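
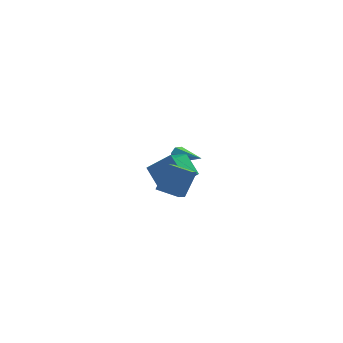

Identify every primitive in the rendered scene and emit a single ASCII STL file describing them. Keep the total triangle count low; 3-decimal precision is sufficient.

solid 
facet normal -0.710 0.268 -0.651
outer loop
vertex -2.671 0.158 -1.751
vertex -1.48 1.156 -2.639
vertex -2.328 -1.013 -2.607
endloop
endfacet
facet normal -0.665 -0.558 0.496
outer loop
vertex -1.1 -1.476 -1.481
vertex -2.671 0.158 -1.751
vertex -2.328 -1.013 -2.607
endloop
endfacet
facet normal -0.710 0.268 -0.651
outer loop
vertex -2.328 -1.013 -2.607
vertex -1.48 1.156 -2.639
vertex -1.137 -0.014 -3.495
endloop
endfacet
facet normal 0.231 -0.785 -0.574
outer loop
vertex -1.137 -0.014 -3.495
vertex -1.1 -1.476 -1.481
vertex -2.328 -1.013 -2.607
endloop
endfacet
facet normal -0.230 0.786 0.574
outer loop
vertex -2.671 0.158 -1.751
vertex -0.252 0.693 -1.513
vertex -1.48 1.156 -2.639
endloop
endfacet
facet normal -0.665 -0.558 0.496
outer loop
vertex -1.443 -0.306 -0.625
vertex -2.671 0.158 -1.751
vertex -1.1 -1.476 -1.481
endloop
endfacet
facet normal -0.230 0.785 0.575
outer loop
vertex -1.443 -0.306 -0.625
vertex -0.252 0.693 -1.513
vertex -2.671 0.158 -1.751
endloop
endfacet
facet normal 0.665 0.558 -0.496
outer loop
vertex -1.48 1.156 -2.639
vertex -0.252 0.693 -1.513
vertex -1.137 -0.014 -3.495
endloop
endfacet
facet normal 0.230 -0.786 -0.574
outer loop
vertex 0.091 -0.478 -2.369
vertex -1.1 -1.476 -1.481
vertex -1.137 -0.014 -3.495
endloop
endfacet
facet normal 0.666 0.558 -0.496
outer loop
vertex -1.137 -0.014 -3.495
vertex -0.252 0.693 -1.513
vertex 0.091 -0.478 -2.369
endloop
endfacet
facet normal 0.710 -0.268 0.651
outer loop
vertex 0.091 -0.478 -2.369
vertex -1.443 -0.306 -0.625
vertex -1.1 -1.476 -1.481
endloop
endfacet
facet normal 0.710 -0.268 0.651
outer loop
vertex -0.252 0.693 -1.513
vertex -1.443 -0.306 -0.625
vertex 0.091 -0.478 -2.369
endloop
endfacet
facet normal -0.500 -0.393 -0.772
outer loop
vertex -2.16 -4.347 -0.963
vertex -3.188 -3.584 -0.686
vertex -1.391 -2.852 -2.222
endloop
endfacet
facet normal 0.785 -0.582 -0.212
outer loop
vertex -0.532 -2.176 -0.894
vertex -2.16 -4.347 -0.963
vertex -1.391 -2.852 -2.222
endloop
endfacet
facet normal -0.500 -0.393 -0.772
outer loop
vertex -1.391 -2.852 -2.222
vertex -3.188 -3.584 -0.686
vertex -2.419 -2.09 -1.945
endloop
endfacet
facet normal 0.366 0.712 -0.599
outer loop
vertex -2.419 -2.09 -1.945
vertex -0.532 -2.176 -0.894
vertex -1.391 -2.852 -2.222
endloop
endfacet
facet normal -0.367 -0.712 0.599
outer loop
vertex -2.16 -4.347 -0.963
vertex -2.329 -2.908 0.642
vertex -3.188 -3.584 -0.686
endloop
endfacet
facet normal 0.785 -0.582 -0.211
outer loop
vertex -1.301 -3.67 0.365
vertex -2.16 -4.347 -0.963
vertex -0.532 -2.176 -0.894
endloop
endfacet
facet normal -0.366 -0.712 0.600
outer loop
vertex -1.301 -3.67 0.365
vertex -2.329 -2.908 0.642
vertex -2.16 -4.347 -0.963
endloop
endfacet
facet normal -0.785 0.582 0.211
outer loop
vertex -3.188 -3.584 -0.686
vertex -2.329 -2.908 0.642
vertex -2.419 -2.09 -1.945
endloop
endfacet
facet normal 0.366 0.711 -0.600
outer loop
vertex -1.56 -1.413 -0.617
vertex -0.532 -2.176 -0.894
vertex -2.419 -2.09 -1.945
endloop
endfacet
facet normal -0.785 0.582 0.211
outer loop
vertex -2.419 -2.09 -1.945
vertex -2.329 -2.908 0.642
vertex -1.56 -1.413 -0.617
endloop
endfacet
facet normal 0.500 0.393 0.772
outer loop
vertex -1.56 -1.413 -0.617
vertex -1.301 -3.67 0.365
vertex -0.532 -2.176 -0.894
endloop
endfacet
facet normal 0.499 0.393 0.772
outer loop
vertex -2.329 -2.908 0.642
vertex -1.301 -3.67 0.365
vertex -1.56 -1.413 -0.617
endloop
endfacet
facet normal -0.396 0.851 -0.344
outer loop
vertex 0.729 4.494 -4.701
vertex 0.376 4.5 -4.279
vertex 0.879 4.722 -4.309
endloop
endfacet
facet normal 0.931 0.015 -0.365
outer loop
vertex 0.729 4.494 -4.701
vertex 0.879 4.722 -4.309
vertex 1.204 2.72 -3.561
endloop
endfacet
facet normal -0.396 0.852 -0.342
outer loop
vertex 0.879 4.722 -4.309
vertex 0.376 4.5 -4.279
vertex 0.65 4.782 -3.894
endloop
endfacet
facet normal 0.853 0.298 0.428
outer loop
vertex 0.879 4.722 -4.309
vertex 0.65 4.782 -3.894
vertex 1.204 2.72 -3.561
endloop
endfacet
facet normal -0.395 0.852 -0.343
outer loop
vertex 0.65 4.782 -3.894
vertex 0.376 4.5 -4.279
vertex 0.215 4.63 -3.77
endloop
endfacet
facet normal 0.200 0.208 0.957
outer loop
vertex 0.65 4.782 -3.894
vertex 0.215 4.63 -3.77
vertex 1.204 2.72 -3.561
endloop
endfacet
facet normal -0.396 0.852 -0.343
outer loop
vertex 0.215 4.63 -3.77
vertex 0.376 4.5 -4.279
vertex -0.099 4.38 -4.028
endloop
endfacet
facet normal -0.532 -0.185 0.826
outer loop
vertex 0.215 4.63 -3.77
vertex -0.099 4.38 -4.028
vertex 1.204 2.72 -3.561
endloop
endfacet
facet normal -0.396 0.852 -0.343
outer loop
vertex -0.099 4.38 -4.028
vertex 0.376 4.5 -4.279
vertex -0.055 4.22 -4.476
endloop
endfacet
facet normal -0.797 -0.589 0.132
outer loop
vertex -0.099 4.38 -4.028
vertex -0.055 4.22 -4.476
vertex 1.204 2.72 -3.561
endloop
endfacet
facet normal -0.396 0.851 -0.344
outer loop
vertex -0.055 4.22 -4.476
vertex 0.376 4.5 -4.279
vertex 0.314 4.271 -4.775
endloop
endfacet
facet normal -0.392 -0.696 -0.602
outer loop
vertex -0.055 4.22 -4.476
vertex 0.314 4.271 -4.775
vertex 1.204 2.72 -3.561
endloop
endfacet
facet normal -0.396 0.851 -0.344
outer loop
vertex 0.314 4.271 -4.775
vertex 0.376 4.5 -4.279
vertex 0.729 4.494 -4.701
endloop
endfacet
facet normal 0.376 -0.427 -0.822
outer loop
vertex 0.314 4.271 -4.775
vertex 0.729 4.494 -4.701
vertex 1.204 2.72 -3.561
endloop
endfacet

endsolid


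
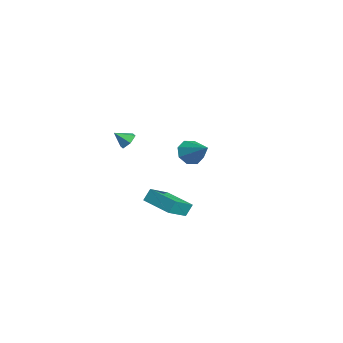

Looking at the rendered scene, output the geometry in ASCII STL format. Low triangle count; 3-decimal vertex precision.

solid 
facet normal 0.162 0.742 -0.650
outer loop
vertex -1.855 -2.707 3.835
vertex -2.106 -3.084 3.342
vertex -2.51 -2.685 3.697
endloop
endfacet
facet normal -0.194 0.223 0.955
outer loop
vertex -1.855 -2.707 3.835
vertex -2.51 -2.685 3.697
vertex -2.274 -3.856 4.018
endloop
endfacet
facet normal 0.162 0.742 -0.650
outer loop
vertex -2.51 -2.685 3.697
vertex -2.106 -3.084 3.342
vertex -2.761 -3.062 3.204
endloop
endfacet
facet normal -0.876 -0.045 0.480
outer loop
vertex -2.51 -2.685 3.697
vertex -2.761 -3.062 3.204
vertex -2.274 -3.856 4.018
endloop
endfacet
facet normal 0.162 0.741 -0.651
outer loop
vertex -2.761 -3.062 3.204
vertex -2.106 -3.084 3.342
vertex -2.358 -3.462 2.849
endloop
endfacet
facet normal -0.762 -0.628 -0.157
outer loop
vertex -2.761 -3.062 3.204
vertex -2.358 -3.462 2.849
vertex -2.274 -3.856 4.018
endloop
endfacet
facet normal 0.160 0.742 -0.651
outer loop
vertex -2.358 -3.462 2.849
vertex -2.106 -3.084 3.342
vertex -1.702 -3.483 2.986
endloop
endfacet
facet normal 0.037 -0.946 -0.322
outer loop
vertex -2.358 -3.462 2.849
vertex -1.702 -3.483 2.986
vertex -2.274 -3.856 4.018
endloop
endfacet
facet normal 0.161 0.743 -0.650
outer loop
vertex -1.702 -3.483 2.986
vertex -2.106 -3.084 3.342
vertex -1.451 -3.106 3.479
endloop
endfacet
facet normal 0.719 -0.678 0.153
outer loop
vertex -1.702 -3.483 2.986
vertex -1.451 -3.106 3.479
vertex -2.274 -3.856 4.018
endloop
endfacet
facet normal 0.161 0.743 -0.650
outer loop
vertex -1.451 -3.106 3.479
vertex -2.106 -3.084 3.342
vertex -1.855 -2.707 3.835
endloop
endfacet
facet normal 0.604 -0.094 0.791
outer loop
vertex -1.451 -3.106 3.479
vertex -1.855 -2.707 3.835
vertex -2.274 -3.856 4.018
endloop
endfacet
facet normal -0.866 -0.485 0.123
outer loop
vertex 3.209 -3.218 2.143
vertex 2.413 -2.012 1.285
vertex 3.346 -3.648 1.411
endloop
endfacet
facet normal 0.473 -0.718 0.510
outer loop
vertex 5.027 -2.708 1.175
vertex 3.209 -3.218 2.143
vertex 3.346 -3.648 1.411
endloop
endfacet
facet normal -0.866 -0.485 0.121
outer loop
vertex 3.346 -3.648 1.411
vertex 2.413 -2.012 1.285
vertex 2.551 -2.442 0.553
endloop
endfacet
facet normal 0.160 -0.500 -0.851
outer loop
vertex 2.551 -2.442 0.553
vertex 5.027 -2.708 1.175
vertex 3.346 -3.648 1.411
endloop
endfacet
facet normal -0.160 0.500 0.851
outer loop
vertex 3.209 -3.218 2.143
vertex 4.094 -1.072 1.049
vertex 2.413 -2.012 1.285
endloop
endfacet
facet normal 0.473 -0.718 0.511
outer loop
vertex 4.889 -2.278 1.907
vertex 3.209 -3.218 2.143
vertex 5.027 -2.708 1.175
endloop
endfacet
facet normal -0.160 0.500 0.851
outer loop
vertex 4.889 -2.278 1.907
vertex 4.094 -1.072 1.049
vertex 3.209 -3.218 2.143
endloop
endfacet
facet normal -0.473 0.718 -0.511
outer loop
vertex 2.413 -2.012 1.285
vertex 4.094 -1.072 1.049
vertex 2.551 -2.442 0.553
endloop
endfacet
facet normal 0.160 -0.500 -0.851
outer loop
vertex 4.231 -1.502 0.317
vertex 5.027 -2.708 1.175
vertex 2.551 -2.442 0.553
endloop
endfacet
facet normal -0.473 0.718 -0.510
outer loop
vertex 2.551 -2.442 0.553
vertex 4.094 -1.072 1.049
vertex 4.231 -1.502 0.317
endloop
endfacet
facet normal 0.866 0.485 -0.122
outer loop
vertex 4.231 -1.502 0.317
vertex 4.889 -2.278 1.907
vertex 5.027 -2.708 1.175
endloop
endfacet
facet normal 0.866 0.484 -0.122
outer loop
vertex 4.094 -1.072 1.049
vertex 4.889 -2.278 1.907
vertex 4.231 -1.502 0.317
endloop
endfacet
facet normal -0.776 -0.335 -0.535
outer loop
vertex -3.384 1.433 0.209
vertex -3.814 1.153 1.008
vertex -3.805 1.952 0.495
endloop
endfacet
facet normal 0.560 0.699 -0.444
outer loop
vertex -3.384 1.433 0.209
vertex -3.805 1.952 0.495
vertex -2.386 1.767 1.992
endloop
endfacet
facet normal -0.776 -0.334 -0.534
outer loop
vertex -3.805 1.952 0.495
vertex -3.814 1.153 1.008
vertex -4.231 2.003 1.082
endloop
endfacet
facet normal 0.125 0.992 0.004
outer loop
vertex -3.805 1.952 0.495
vertex -4.231 2.003 1.082
vertex -2.386 1.767 1.992
endloop
endfacet
facet normal -0.776 -0.334 -0.535
outer loop
vertex -4.231 2.003 1.082
vertex -3.814 1.153 1.008
vertex -4.413 1.556 1.625
endloop
endfacet
facet normal -0.188 0.788 0.586
outer loop
vertex -4.231 2.003 1.082
vertex -4.413 1.556 1.625
vertex -2.386 1.767 1.992
endloop
endfacet
facet normal -0.776 -0.335 -0.535
outer loop
vertex -4.413 1.556 1.625
vertex -3.814 1.153 1.008
vertex -4.244 0.873 1.807
endloop
endfacet
facet normal -0.195 0.207 0.959
outer loop
vertex -4.413 1.556 1.625
vertex -4.244 0.873 1.807
vertex -2.386 1.767 1.992
endloop
endfacet
facet normal -0.777 -0.333 -0.535
outer loop
vertex -4.244 0.873 1.807
vertex -3.814 1.153 1.008
vertex -3.824 0.353 1.521
endloop
endfacet
facet normal 0.108 -0.411 0.905
outer loop
vertex -4.244 0.873 1.807
vertex -3.824 0.353 1.521
vertex -2.386 1.767 1.992
endloop
endfacet
facet normal -0.776 -0.334 -0.535
outer loop
vertex -3.824 0.353 1.521
vertex -3.814 1.153 1.008
vertex -3.397 0.302 0.934
endloop
endfacet
facet normal 0.543 -0.705 0.456
outer loop
vertex -3.824 0.353 1.521
vertex -3.397 0.302 0.934
vertex -2.386 1.767 1.992
endloop
endfacet
facet normal -0.776 -0.334 -0.535
outer loop
vertex -3.397 0.302 0.934
vertex -3.814 1.153 1.008
vertex -3.215 0.749 0.391
endloop
endfacet
facet normal 0.857 -0.501 -0.125
outer loop
vertex -3.397 0.302 0.934
vertex -3.215 0.749 0.391
vertex -2.386 1.767 1.992
endloop
endfacet
facet normal -0.776 -0.334 -0.535
outer loop
vertex -3.215 0.749 0.391
vertex -3.814 1.153 1.008
vertex -3.384 1.433 0.209
endloop
endfacet
facet normal 0.863 0.081 -0.498
outer loop
vertex -3.215 0.749 0.391
vertex -3.384 1.433 0.209
vertex -2.386 1.767 1.992
endloop
endfacet

endsolid


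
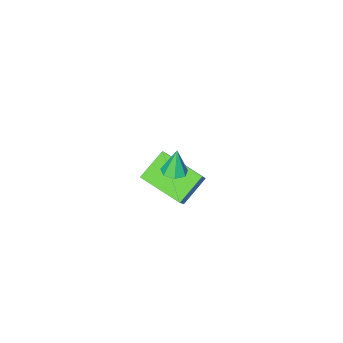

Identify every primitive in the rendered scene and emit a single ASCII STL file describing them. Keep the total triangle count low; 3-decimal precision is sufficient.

solid 
facet normal -0.827 -0.146 0.543
outer loop
vertex -2.088 -0.106 -0.113
vertex -2.818 1.654 -0.752
vertex -2.899 -0.976 -1.583
endloop
endfacet
facet normal 0.363 -0.876 0.318
outer loop
vertex -1.642 -0.754 -2.408
vertex -2.088 -0.106 -0.113
vertex -2.899 -0.976 -1.583
endloop
endfacet
facet normal -0.827 -0.146 0.543
outer loop
vertex -2.899 -0.976 -1.583
vertex -2.818 1.654 -0.752
vertex -3.629 0.784 -2.221
endloop
endfacet
facet normal -0.429 -0.460 -0.777
outer loop
vertex -3.629 0.784 -2.221
vertex -1.642 -0.754 -2.408
vertex -2.899 -0.976 -1.583
endloop
endfacet
facet normal 0.429 0.460 0.777
outer loop
vertex -2.088 -0.106 -0.113
vertex -1.561 1.876 -1.577
vertex -2.818 1.654 -0.752
endloop
endfacet
facet normal 0.364 -0.876 0.318
outer loop
vertex -0.831 0.116 -0.939
vertex -2.088 -0.106 -0.113
vertex -1.642 -0.754 -2.408
endloop
endfacet
facet normal 0.429 0.460 0.777
outer loop
vertex -0.831 0.116 -0.939
vertex -1.561 1.876 -1.577
vertex -2.088 -0.106 -0.113
endloop
endfacet
facet normal -0.363 0.876 -0.318
outer loop
vertex -2.818 1.654 -0.752
vertex -1.561 1.876 -1.577
vertex -3.629 0.784 -2.221
endloop
endfacet
facet normal -0.429 -0.460 -0.777
outer loop
vertex -2.372 1.006 -3.047
vertex -1.642 -0.754 -2.408
vertex -3.629 0.784 -2.221
endloop
endfacet
facet normal -0.363 0.876 -0.318
outer loop
vertex -3.629 0.784 -2.221
vertex -1.561 1.876 -1.577
vertex -2.372 1.006 -3.047
endloop
endfacet
facet normal 0.827 0.146 -0.543
outer loop
vertex -2.372 1.006 -3.047
vertex -0.831 0.116 -0.939
vertex -1.642 -0.754 -2.408
endloop
endfacet
facet normal 0.827 0.146 -0.543
outer loop
vertex -1.561 1.876 -1.577
vertex -0.831 0.116 -0.939
vertex -2.372 1.006 -3.047
endloop
endfacet
facet normal 0.185 0.095 -0.978
outer loop
vertex 0.116 3.167 2.627
vertex -0.413 3.126 2.523
vertex -0.123 3.571 2.621
endloop
endfacet
facet normal 0.703 0.424 0.570
outer loop
vertex 0.116 3.167 2.627
vertex -0.123 3.571 2.621
vertex -0.627 3.014 3.657
endloop
endfacet
facet normal 0.185 0.095 -0.978
outer loop
vertex -0.123 3.571 2.621
vertex -0.413 3.126 2.523
vertex -0.58 3.639 2.541
endloop
endfacet
facet normal 0.044 0.871 0.490
outer loop
vertex -0.123 3.571 2.621
vertex -0.58 3.639 2.541
vertex -0.627 3.014 3.657
endloop
endfacet
facet normal 0.184 0.094 -0.978
outer loop
vertex -0.58 3.639 2.541
vertex -0.413 3.126 2.523
vertex -0.911 3.32 2.448
endloop
endfacet
facet normal -0.702 0.634 0.325
outer loop
vertex -0.58 3.639 2.541
vertex -0.911 3.32 2.448
vertex -0.627 3.014 3.657
endloop
endfacet
facet normal 0.185 0.098 -0.978
outer loop
vertex -0.911 3.32 2.448
vertex -0.413 3.126 2.523
vertex -0.866 2.855 2.41
endloop
endfacet
facet normal -0.973 -0.111 0.201
outer loop
vertex -0.911 3.32 2.448
vertex -0.866 2.855 2.41
vertex -0.627 3.014 3.657
endloop
endfacet
facet normal 0.187 0.096 -0.978
outer loop
vertex -0.866 2.855 2.41
vertex -0.413 3.126 2.523
vertex -0.481 2.594 2.458
endloop
endfacet
facet normal -0.566 -0.797 0.210
outer loop
vertex -0.866 2.855 2.41
vertex -0.481 2.594 2.458
vertex -0.627 3.014 3.657
endloop
endfacet
facet normal 0.184 0.096 -0.978
outer loop
vertex -0.481 2.594 2.458
vertex -0.413 3.126 2.523
vertex -0.043 2.733 2.554
endloop
endfacet
facet normal 0.214 -0.913 0.346
outer loop
vertex -0.481 2.594 2.458
vertex -0.043 2.733 2.554
vertex -0.627 3.014 3.657
endloop
endfacet
facet normal 0.185 0.097 -0.978
outer loop
vertex -0.043 2.733 2.554
vertex -0.413 3.126 2.523
vertex 0.116 3.167 2.627
endloop
endfacet
facet normal 0.779 -0.370 0.507
outer loop
vertex -0.043 2.733 2.554
vertex 0.116 3.167 2.627
vertex -0.627 3.014 3.657
endloop
endfacet

endsolid


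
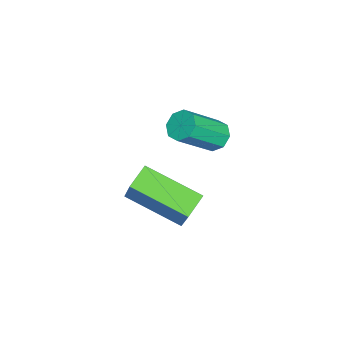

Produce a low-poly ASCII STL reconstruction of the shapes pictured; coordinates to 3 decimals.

solid 
facet normal -0.817 0.385 0.429
outer loop
vertex -0.012 -0.977 -0.86
vertex 0.427 0.694 -1.522
vertex -0.921 -1.306 -2.295
endloop
endfacet
facet normal -0.238 -0.903 0.358
outer loop
vertex -0.267 -1.614 -2.638
vertex -0.012 -0.977 -0.86
vertex -0.921 -1.306 -2.295
endloop
endfacet
facet normal -0.817 0.385 0.430
outer loop
vertex -0.921 -1.306 -2.295
vertex 0.427 0.694 -1.522
vertex -0.482 0.365 -2.956
endloop
endfacet
facet normal -0.525 -0.190 -0.830
outer loop
vertex -0.482 0.365 -2.956
vertex -0.267 -1.614 -2.638
vertex -0.921 -1.306 -2.295
endloop
endfacet
facet normal 0.525 0.191 0.830
outer loop
vertex -0.012 -0.977 -0.86
vertex 1.081 0.386 -1.865
vertex 0.427 0.694 -1.522
endloop
endfacet
facet normal -0.237 -0.903 0.358
outer loop
vertex 0.642 -1.285 -1.204
vertex -0.012 -0.977 -0.86
vertex -0.267 -1.614 -2.638
endloop
endfacet
facet normal 0.526 0.190 0.829
outer loop
vertex 0.642 -1.285 -1.204
vertex 1.081 0.386 -1.865
vertex -0.012 -0.977 -0.86
endloop
endfacet
facet normal 0.238 0.903 -0.358
outer loop
vertex 0.427 0.694 -1.522
vertex 1.081 0.386 -1.865
vertex -0.482 0.365 -2.956
endloop
endfacet
facet normal -0.526 -0.190 -0.829
outer loop
vertex 0.172 0.057 -3.3
vertex -0.267 -1.614 -2.638
vertex -0.482 0.365 -2.956
endloop
endfacet
facet normal 0.237 0.903 -0.357
outer loop
vertex -0.482 0.365 -2.956
vertex 1.081 0.386 -1.865
vertex 0.172 0.057 -3.3
endloop
endfacet
facet normal 0.817 -0.385 -0.430
outer loop
vertex 0.172 0.057 -3.3
vertex 0.642 -1.285 -1.204
vertex -0.267 -1.614 -2.638
endloop
endfacet
facet normal 0.817 -0.385 -0.429
outer loop
vertex 1.081 0.386 -1.865
vertex 0.642 -1.285 -1.204
vertex 0.172 0.057 -3.3
endloop
endfacet
facet normal -0.484 0.550 -0.680
outer loop
vertex -2.741 0.829 -2.39
vertex -3.182 0.525 -2.322
vertex -2.99 0.976 -2.094
endloop
endfacet
facet normal 0.635 0.756 0.159
outer loop
vertex -2.741 0.829 -2.39
vertex -2.99 0.976 -2.094
vertex -1.957 -0.061 -1.286
endloop
endfacet
facet normal 0.635 0.756 0.159
outer loop
vertex -1.957 -0.061 -1.286
vertex -2.99 0.976 -2.094
vertex -2.206 0.086 -0.991
endloop
endfacet
facet normal 0.484 -0.549 0.682
outer loop
vertex -1.957 -0.061 -1.286
vertex -2.206 0.086 -0.991
vertex -2.398 -0.365 -1.218
endloop
endfacet
facet normal -0.484 0.550 -0.681
outer loop
vertex -2.99 0.976 -2.094
vertex -3.182 0.525 -2.322
vertex -3.352 0.858 -1.932
endloop
endfacet
facet normal 0.021 0.785 0.619
outer loop
vertex -2.99 0.976 -2.094
vertex -3.352 0.858 -1.932
vertex -2.206 0.086 -0.991
endloop
endfacet
facet normal 0.021 0.785 0.619
outer loop
vertex -2.206 0.086 -0.991
vertex -3.352 0.858 -1.932
vertex -2.568 -0.032 -0.829
endloop
endfacet
facet normal 0.484 -0.549 0.681
outer loop
vertex -2.206 0.086 -0.991
vertex -2.568 -0.032 -0.829
vertex -2.398 -0.365 -1.218
endloop
endfacet
facet normal -0.485 0.549 -0.680
outer loop
vertex -3.352 0.858 -1.932
vertex -3.182 0.525 -2.322
vertex -3.614 0.545 -1.998
endloop
endfacet
facet normal -0.603 0.354 0.715
outer loop
vertex -3.352 0.858 -1.932
vertex -3.614 0.545 -1.998
vertex -2.568 -0.032 -0.829
endloop
endfacet
facet normal -0.603 0.354 0.715
outer loop
vertex -2.568 -0.032 -0.829
vertex -3.614 0.545 -1.998
vertex -2.83 -0.345 -0.895
endloop
endfacet
facet normal 0.484 -0.549 0.681
outer loop
vertex -2.568 -0.032 -0.829
vertex -2.83 -0.345 -0.895
vertex -2.398 -0.365 -1.218
endloop
endfacet
facet normal -0.484 0.551 -0.680
outer loop
vertex -3.614 0.545 -1.998
vertex -3.182 0.525 -2.322
vertex -3.623 0.221 -2.254
endloop
endfacet
facet normal -0.875 -0.285 0.392
outer loop
vertex -3.614 0.545 -1.998
vertex -3.623 0.221 -2.254
vertex -2.83 -0.345 -0.895
endloop
endfacet
facet normal -0.875 -0.284 0.392
outer loop
vertex -2.83 -0.345 -0.895
vertex -3.623 0.221 -2.254
vertex -2.839 -0.669 -1.15
endloop
endfacet
facet normal 0.484 -0.550 0.681
outer loop
vertex -2.83 -0.345 -0.895
vertex -2.839 -0.669 -1.15
vertex -2.398 -0.365 -1.218
endloop
endfacet
facet normal -0.484 0.549 -0.682
outer loop
vertex -3.623 0.221 -2.254
vertex -3.182 0.525 -2.322
vertex -3.374 0.074 -2.549
endloop
endfacet
facet normal -0.635 -0.756 -0.159
outer loop
vertex -3.623 0.221 -2.254
vertex -3.374 0.074 -2.549
vertex -2.839 -0.669 -1.15
endloop
endfacet
facet normal -0.635 -0.756 -0.159
outer loop
vertex -2.839 -0.669 -1.15
vertex -3.374 0.074 -2.549
vertex -2.59 -0.816 -1.446
endloop
endfacet
facet normal 0.484 -0.550 0.680
outer loop
vertex -2.839 -0.669 -1.15
vertex -2.59 -0.816 -1.446
vertex -2.398 -0.365 -1.218
endloop
endfacet
facet normal -0.484 0.549 -0.681
outer loop
vertex -3.374 0.074 -2.549
vertex -3.182 0.525 -2.322
vertex -3.012 0.192 -2.711
endloop
endfacet
facet normal -0.021 -0.785 -0.619
outer loop
vertex -3.374 0.074 -2.549
vertex -3.012 0.192 -2.711
vertex -2.59 -0.816 -1.446
endloop
endfacet
facet normal -0.021 -0.785 -0.619
outer loop
vertex -2.59 -0.816 -1.446
vertex -3.012 0.192 -2.711
vertex -2.228 -0.698 -1.608
endloop
endfacet
facet normal 0.484 -0.550 0.681
outer loop
vertex -2.59 -0.816 -1.446
vertex -2.228 -0.698 -1.608
vertex -2.398 -0.365 -1.218
endloop
endfacet
facet normal -0.484 0.549 -0.681
outer loop
vertex -3.012 0.192 -2.711
vertex -3.182 0.525 -2.322
vertex -2.75 0.505 -2.645
endloop
endfacet
facet normal 0.603 -0.354 -0.715
outer loop
vertex -3.012 0.192 -2.711
vertex -2.75 0.505 -2.645
vertex -2.228 -0.698 -1.608
endloop
endfacet
facet normal 0.603 -0.354 -0.715
outer loop
vertex -2.228 -0.698 -1.608
vertex -2.75 0.505 -2.645
vertex -1.966 -0.385 -1.542
endloop
endfacet
facet normal 0.485 -0.549 0.680
outer loop
vertex -2.228 -0.698 -1.608
vertex -1.966 -0.385 -1.542
vertex -2.398 -0.365 -1.218
endloop
endfacet
facet normal -0.484 0.550 -0.681
outer loop
vertex -2.75 0.505 -2.645
vertex -3.182 0.525 -2.322
vertex -2.741 0.829 -2.39
endloop
endfacet
facet normal 0.875 0.284 -0.392
outer loop
vertex -2.75 0.505 -2.645
vertex -2.741 0.829 -2.39
vertex -1.966 -0.385 -1.542
endloop
endfacet
facet normal 0.875 0.285 -0.392
outer loop
vertex -1.966 -0.385 -1.542
vertex -2.741 0.829 -2.39
vertex -1.957 -0.061 -1.286
endloop
endfacet
facet normal 0.484 -0.551 0.680
outer loop
vertex -1.966 -0.385 -1.542
vertex -1.957 -0.061 -1.286
vertex -2.398 -0.365 -1.218
endloop
endfacet

endsolid


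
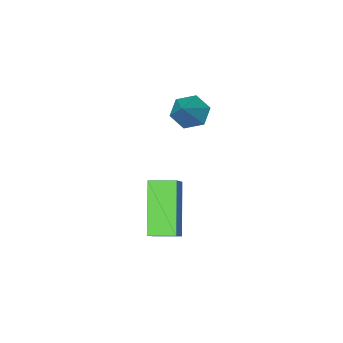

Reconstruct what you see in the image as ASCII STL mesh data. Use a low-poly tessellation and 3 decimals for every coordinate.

solid 
facet normal -0.623 -0.451 -0.640
outer loop
vertex -0.649 -1.239 2.733
vertex -1.044 -1.406 3.235
vertex -1.135 -0.833 2.92
endloop
endfacet
facet normal 0.486 0.771 -0.411
outer loop
vertex -0.649 -1.239 2.733
vertex -1.135 -0.833 2.92
vertex -0.196 -0.794 4.105
endloop
endfacet
facet normal -0.623 -0.450 -0.639
outer loop
vertex -1.135 -0.833 2.92
vertex -1.044 -1.406 3.235
vertex -1.529 -1.0 3.422
endloop
endfacet
facet normal -0.223 0.964 0.145
outer loop
vertex -1.135 -0.833 2.92
vertex -1.529 -1.0 3.422
vertex -0.196 -0.794 4.105
endloop
endfacet
facet normal -0.623 -0.450 -0.639
outer loop
vertex -1.529 -1.0 3.422
vertex -1.044 -1.406 3.235
vertex -1.438 -1.573 3.737
endloop
endfacet
facet normal -0.468 0.367 0.804
outer loop
vertex -1.529 -1.0 3.422
vertex -1.438 -1.573 3.737
vertex -0.196 -0.794 4.105
endloop
endfacet
facet normal -0.624 -0.449 -0.639
outer loop
vertex -1.438 -1.573 3.737
vertex -1.044 -1.406 3.235
vertex -0.953 -1.979 3.549
endloop
endfacet
facet normal -0.003 -0.423 0.906
outer loop
vertex -1.438 -1.573 3.737
vertex -0.953 -1.979 3.549
vertex -0.196 -0.794 4.105
endloop
endfacet
facet normal -0.622 -0.450 -0.641
outer loop
vertex -0.953 -1.979 3.549
vertex -1.044 -1.406 3.235
vertex -0.558 -1.812 3.048
endloop
endfacet
facet normal 0.706 -0.615 0.351
outer loop
vertex -0.953 -1.979 3.549
vertex -0.558 -1.812 3.048
vertex -0.196 -0.794 4.105
endloop
endfacet
facet normal -0.623 -0.451 -0.640
outer loop
vertex -0.558 -1.812 3.048
vertex -1.044 -1.406 3.235
vertex -0.649 -1.239 2.733
endloop
endfacet
facet normal 0.951 -0.018 -0.308
outer loop
vertex -0.558 -1.812 3.048
vertex -0.649 -1.239 2.733
vertex -0.196 -0.794 4.105
endloop
endfacet
facet normal -0.425 -0.498 0.756
outer loop
vertex 2.675 1.07 3.291
vertex 2.098 1.689 3.374
vertex 2.04 0.571 2.605
endloop
endfacet
facet normal 0.678 -0.729 -0.097
outer loop
vertex 2.862 1.531 1.146
vertex 2.675 1.07 3.291
vertex 2.04 0.571 2.605
endloop
endfacet
facet normal -0.426 -0.498 0.756
outer loop
vertex 2.04 0.571 2.605
vertex 2.098 1.689 3.374
vertex 1.464 1.19 2.688
endloop
endfacet
facet normal -0.599 -0.471 -0.647
outer loop
vertex 1.464 1.19 2.688
vertex 2.862 1.531 1.146
vertex 2.04 0.571 2.605
endloop
endfacet
facet normal 0.599 0.471 0.648
outer loop
vertex 2.675 1.07 3.291
vertex 2.92 2.649 1.915
vertex 2.098 1.689 3.374
endloop
endfacet
facet normal 0.678 -0.728 -0.097
outer loop
vertex 3.496 2.03 1.832
vertex 2.675 1.07 3.291
vertex 2.862 1.531 1.146
endloop
endfacet
facet normal 0.599 0.471 0.647
outer loop
vertex 3.496 2.03 1.832
vertex 2.92 2.649 1.915
vertex 2.675 1.07 3.291
endloop
endfacet
facet normal -0.678 0.728 0.097
outer loop
vertex 2.098 1.689 3.374
vertex 2.92 2.649 1.915
vertex 1.464 1.19 2.688
endloop
endfacet
facet normal -0.599 -0.472 -0.647
outer loop
vertex 2.285 2.15 1.229
vertex 2.862 1.531 1.146
vertex 1.464 1.19 2.688
endloop
endfacet
facet normal -0.678 0.728 0.098
outer loop
vertex 1.464 1.19 2.688
vertex 2.92 2.649 1.915
vertex 2.285 2.15 1.229
endloop
endfacet
facet normal 0.426 0.498 -0.756
outer loop
vertex 2.285 2.15 1.229
vertex 3.496 2.03 1.832
vertex 2.862 1.531 1.146
endloop
endfacet
facet normal 0.426 0.497 -0.756
outer loop
vertex 2.92 2.649 1.915
vertex 3.496 2.03 1.832
vertex 2.285 2.15 1.229
endloop
endfacet

endsolid


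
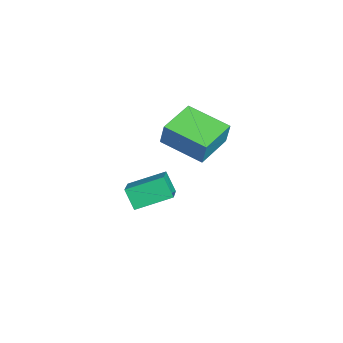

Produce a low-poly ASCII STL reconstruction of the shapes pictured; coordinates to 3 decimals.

solid 
facet normal -0.755 0.644 0.118
outer loop
vertex -0.76 2.073 1.21
vertex 0.267 3.352 0.802
vertex -0.993 1.968 0.294
endloop
endfacet
facet normal -0.608 -0.757 0.241
outer loop
vertex 0.133 1.008 0.118
vertex -0.76 2.073 1.21
vertex -0.993 1.968 0.294
endloop
endfacet
facet normal -0.756 0.644 0.118
outer loop
vertex -0.993 1.968 0.294
vertex 0.267 3.352 0.802
vertex 0.034 3.247 -0.113
endloop
endfacet
facet normal -0.245 -0.110 -0.963
outer loop
vertex 0.034 3.247 -0.113
vertex 0.133 1.008 0.118
vertex -0.993 1.968 0.294
endloop
endfacet
facet normal 0.245 0.111 0.963
outer loop
vertex -0.76 2.073 1.21
vertex 1.393 2.392 0.626
vertex 0.267 3.352 0.802
endloop
endfacet
facet normal -0.607 -0.757 0.242
outer loop
vertex 0.366 1.113 1.033
vertex -0.76 2.073 1.21
vertex 0.133 1.008 0.118
endloop
endfacet
facet normal 0.245 0.110 0.963
outer loop
vertex 0.366 1.113 1.033
vertex 1.393 2.392 0.626
vertex -0.76 2.073 1.21
endloop
endfacet
facet normal 0.607 0.757 -0.242
outer loop
vertex 0.267 3.352 0.802
vertex 1.393 2.392 0.626
vertex 0.034 3.247 -0.113
endloop
endfacet
facet normal -0.245 -0.110 -0.963
outer loop
vertex 1.16 2.287 -0.29
vertex 0.133 1.008 0.118
vertex 0.034 3.247 -0.113
endloop
endfacet
facet normal 0.607 0.757 -0.241
outer loop
vertex 0.034 3.247 -0.113
vertex 1.393 2.392 0.626
vertex 1.16 2.287 -0.29
endloop
endfacet
facet normal 0.755 -0.644 -0.118
outer loop
vertex 1.16 2.287 -0.29
vertex 0.366 1.113 1.033
vertex 0.133 1.008 0.118
endloop
endfacet
facet normal 0.756 -0.644 -0.118
outer loop
vertex 1.393 2.392 0.626
vertex 0.366 1.113 1.033
vertex 1.16 2.287 -0.29
endloop
endfacet
facet normal -0.507 -0.312 0.804
outer loop
vertex -0.839 -0.126 -3.02
vertex -0.881 1.244 -2.515
vertex -2.166 0.11 -3.766
endloop
endfacet
facet normal 0.027 -0.938 -0.346
outer loop
vertex -1.699 0.396 -4.505
vertex -0.839 -0.126 -3.02
vertex -2.166 0.11 -3.766
endloop
endfacet
facet normal -0.507 -0.312 0.803
outer loop
vertex -2.166 0.11 -3.766
vertex -0.881 1.244 -2.515
vertex -2.207 1.479 -3.261
endloop
endfacet
facet normal -0.861 0.153 -0.485
outer loop
vertex -2.207 1.479 -3.261
vertex -1.699 0.396 -4.505
vertex -2.166 0.11 -3.766
endloop
endfacet
facet normal 0.861 -0.152 0.485
outer loop
vertex -0.839 -0.126 -3.02
vertex -0.414 1.53 -3.254
vertex -0.881 1.244 -2.515
endloop
endfacet
facet normal 0.029 -0.938 -0.346
outer loop
vertex -0.373 0.161 -3.759
vertex -0.839 -0.126 -3.02
vertex -1.699 0.396 -4.505
endloop
endfacet
facet normal 0.862 -0.153 0.484
outer loop
vertex -0.373 0.161 -3.759
vertex -0.414 1.53 -3.254
vertex -0.839 -0.126 -3.02
endloop
endfacet
facet normal -0.028 0.938 0.345
outer loop
vertex -0.881 1.244 -2.515
vertex -0.414 1.53 -3.254
vertex -2.207 1.479 -3.261
endloop
endfacet
facet normal -0.862 0.152 -0.484
outer loop
vertex -1.741 1.766 -4.0
vertex -1.699 0.396 -4.505
vertex -2.207 1.479 -3.261
endloop
endfacet
facet normal -0.028 0.938 0.346
outer loop
vertex -2.207 1.479 -3.261
vertex -0.414 1.53 -3.254
vertex -1.741 1.766 -4.0
endloop
endfacet
facet normal 0.507 0.312 -0.803
outer loop
vertex -1.741 1.766 -4.0
vertex -0.373 0.161 -3.759
vertex -1.699 0.396 -4.505
endloop
endfacet
facet normal 0.507 0.312 -0.804
outer loop
vertex -0.414 1.53 -3.254
vertex -0.373 0.161 -3.759
vertex -1.741 1.766 -4.0
endloop
endfacet

endsolid


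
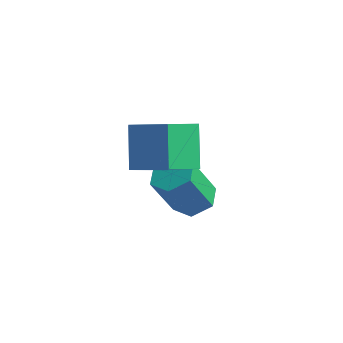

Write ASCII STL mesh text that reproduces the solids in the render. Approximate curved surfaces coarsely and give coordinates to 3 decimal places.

solid 
facet normal 0.133 0.453 -0.882
outer loop
vertex 1.869 -1.752 -3.433
vertex 1.405 -0.998 -3.116
vertex 2.337 -1.058 -3.006
endloop
endfacet
facet normal 0.857 -0.500 -0.127
outer loop
vertex 1.869 -1.752 -3.433
vertex 2.337 -1.058 -3.006
vertex 1.579 -2.735 -1.521
endloop
endfacet
facet normal 0.857 -0.500 -0.127
outer loop
vertex 1.579 -2.735 -1.521
vertex 2.337 -1.058 -3.006
vertex 2.047 -2.041 -1.093
endloop
endfacet
facet normal -0.134 -0.453 0.881
outer loop
vertex 1.579 -2.735 -1.521
vertex 2.047 -2.041 -1.093
vertex 1.115 -1.982 -1.204
endloop
endfacet
facet normal 0.133 0.453 -0.882
outer loop
vertex 2.337 -1.058 -3.006
vertex 1.405 -0.998 -3.116
vertex 1.873 -0.304 -2.689
endloop
endfacet
facet normal 0.859 0.390 0.331
outer loop
vertex 2.337 -1.058 -3.006
vertex 1.873 -0.304 -2.689
vertex 2.047 -2.041 -1.093
endloop
endfacet
facet normal 0.859 0.390 0.331
outer loop
vertex 2.047 -2.041 -1.093
vertex 1.873 -0.304 -2.689
vertex 1.583 -1.287 -0.776
endloop
endfacet
facet normal -0.134 -0.453 0.882
outer loop
vertex 2.047 -2.041 -1.093
vertex 1.583 -1.287 -0.776
vertex 1.115 -1.982 -1.204
endloop
endfacet
facet normal 0.133 0.453 -0.882
outer loop
vertex 1.873 -0.304 -2.689
vertex 1.405 -0.998 -3.116
vertex 0.941 -0.245 -2.799
endloop
endfacet
facet normal 0.002 0.889 0.457
outer loop
vertex 1.873 -0.304 -2.689
vertex 0.941 -0.245 -2.799
vertex 1.583 -1.287 -0.776
endloop
endfacet
facet normal 0.002 0.889 0.457
outer loop
vertex 1.583 -1.287 -0.776
vertex 0.941 -0.245 -2.799
vertex 0.651 -1.228 -0.887
endloop
endfacet
facet normal -0.134 -0.453 0.882
outer loop
vertex 1.583 -1.287 -0.776
vertex 0.651 -1.228 -0.887
vertex 1.115 -1.982 -1.204
endloop
endfacet
facet normal 0.134 0.453 -0.881
outer loop
vertex 0.941 -0.245 -2.799
vertex 1.405 -0.998 -3.116
vertex 0.473 -0.939 -3.227
endloop
endfacet
facet normal -0.857 0.500 0.127
outer loop
vertex 0.941 -0.245 -2.799
vertex 0.473 -0.939 -3.227
vertex 0.651 -1.228 -0.887
endloop
endfacet
facet normal -0.857 0.500 0.127
outer loop
vertex 0.651 -1.228 -0.887
vertex 0.473 -0.939 -3.227
vertex 0.183 -1.922 -1.314
endloop
endfacet
facet normal -0.133 -0.453 0.882
outer loop
vertex 0.651 -1.228 -0.887
vertex 0.183 -1.922 -1.314
vertex 1.115 -1.982 -1.204
endloop
endfacet
facet normal 0.134 0.453 -0.882
outer loop
vertex 0.473 -0.939 -3.227
vertex 1.405 -0.998 -3.116
vertex 0.937 -1.693 -3.544
endloop
endfacet
facet normal -0.859 -0.390 -0.331
outer loop
vertex 0.473 -0.939 -3.227
vertex 0.937 -1.693 -3.544
vertex 0.183 -1.922 -1.314
endloop
endfacet
facet normal -0.859 -0.390 -0.331
outer loop
vertex 0.183 -1.922 -1.314
vertex 0.937 -1.693 -3.544
vertex 0.647 -2.676 -1.631
endloop
endfacet
facet normal -0.133 -0.453 0.882
outer loop
vertex 0.183 -1.922 -1.314
vertex 0.647 -2.676 -1.631
vertex 1.115 -1.982 -1.204
endloop
endfacet
facet normal 0.134 0.453 -0.882
outer loop
vertex 0.937 -1.693 -3.544
vertex 1.405 -0.998 -3.116
vertex 1.869 -1.752 -3.433
endloop
endfacet
facet normal -0.002 -0.889 -0.457
outer loop
vertex 0.937 -1.693 -3.544
vertex 1.869 -1.752 -3.433
vertex 0.647 -2.676 -1.631
endloop
endfacet
facet normal -0.002 -0.889 -0.458
outer loop
vertex 0.647 -2.676 -1.631
vertex 1.869 -1.752 -3.433
vertex 1.579 -2.735 -1.521
endloop
endfacet
facet normal -0.133 -0.453 0.882
outer loop
vertex 0.647 -2.676 -1.631
vertex 1.579 -2.735 -1.521
vertex 1.115 -1.982 -1.204
endloop
endfacet
facet normal -0.395 0.441 0.806
outer loop
vertex 0.198 -3.326 1.865
vertex 1.907 -3.15 2.605
vertex 0.369 -1.773 1.1
endloop
endfacet
facet normal -0.914 -0.094 -0.395
outer loop
vertex 1.153 -2.65 -0.505
vertex 0.198 -3.326 1.865
vertex 0.369 -1.773 1.1
endloop
endfacet
facet normal -0.394 0.441 0.806
outer loop
vertex 0.369 -1.773 1.1
vertex 1.907 -3.15 2.605
vertex 2.077 -1.597 1.839
endloop
endfacet
facet normal 0.098 0.893 -0.440
outer loop
vertex 2.077 -1.597 1.839
vertex 1.153 -2.65 -0.505
vertex 0.369 -1.773 1.1
endloop
endfacet
facet normal -0.098 -0.893 0.440
outer loop
vertex 0.198 -3.326 1.865
vertex 2.691 -4.027 1.0
vertex 1.907 -3.15 2.605
endloop
endfacet
facet normal -0.914 -0.095 -0.395
outer loop
vertex 0.983 -4.203 0.261
vertex 0.198 -3.326 1.865
vertex 1.153 -2.65 -0.505
endloop
endfacet
facet normal -0.098 -0.893 0.440
outer loop
vertex 0.983 -4.203 0.261
vertex 2.691 -4.027 1.0
vertex 0.198 -3.326 1.865
endloop
endfacet
facet normal 0.914 0.095 0.395
outer loop
vertex 1.907 -3.15 2.605
vertex 2.691 -4.027 1.0
vertex 2.077 -1.597 1.839
endloop
endfacet
facet normal 0.099 0.893 -0.440
outer loop
vertex 2.862 -2.474 0.235
vertex 1.153 -2.65 -0.505
vertex 2.077 -1.597 1.839
endloop
endfacet
facet normal 0.914 0.094 0.396
outer loop
vertex 2.077 -1.597 1.839
vertex 2.691 -4.027 1.0
vertex 2.862 -2.474 0.235
endloop
endfacet
facet normal 0.395 -0.441 -0.806
outer loop
vertex 2.862 -2.474 0.235
vertex 0.983 -4.203 0.261
vertex 1.153 -2.65 -0.505
endloop
endfacet
facet normal 0.394 -0.441 -0.806
outer loop
vertex 2.691 -4.027 1.0
vertex 0.983 -4.203 0.261
vertex 2.862 -2.474 0.235
endloop
endfacet

endsolid


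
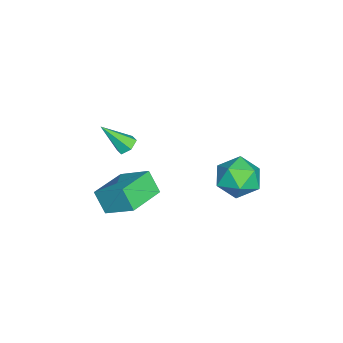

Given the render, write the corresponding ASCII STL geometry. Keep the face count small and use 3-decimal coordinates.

solid 
facet normal -0.453 0.588 0.670
outer loop
vertex -3.842 2.293 -0.32
vertex -3.786 1.467 0.442
vertex -2.946 2.211 0.357
endloop
endfacet
facet normal -0.068 0.976 0.209
outer loop
vertex -3.842 2.293 -0.32
vertex -2.946 2.211 0.357
vertex -2.808 2.454 -0.733
endloop
endfacet
facet normal -0.310 0.838 -0.448
outer loop
vertex -3.842 2.293 -0.32
vertex -2.808 2.454 -0.733
vertex -3.562 1.861 -1.321
endloop
endfacet
facet normal -0.843 0.366 -0.394
outer loop
vertex -3.842 2.293 -0.32
vertex -3.562 1.861 -1.321
vertex -4.167 1.251 -0.594
endloop
endfacet
facet normal -0.931 0.212 0.298
outer loop
vertex -3.842 2.293 -0.32
vertex -4.167 1.251 -0.594
vertex -3.786 1.467 0.442
endloop
endfacet
facet normal 0.608 0.755 0.245
outer loop
vertex -2.808 2.454 -0.733
vertex -2.946 2.211 0.357
vertex -2.113 1.729 -0.226
endloop
endfacet
facet normal -0.013 0.128 0.992
outer loop
vertex -2.946 2.211 0.357
vertex -3.786 1.467 0.442
vertex -2.718 1.119 0.501
endloop
endfacet
facet normal -0.786 -0.481 0.389
outer loop
vertex -3.786 1.467 0.442
vertex -4.167 1.251 -0.594
vertex -3.472 0.526 -0.087
endloop
endfacet
facet normal -0.644 -0.231 -0.729
outer loop
vertex -4.167 1.251 -0.594
vertex -3.562 1.861 -1.321
vertex -3.334 0.769 -1.177
endloop
endfacet
facet normal 0.219 0.533 -0.818
outer loop
vertex -3.562 1.861 -1.321
vertex -2.808 2.454 -0.733
vertex -2.494 1.513 -1.262
endloop
endfacet
facet normal 0.843 -0.366 0.394
outer loop
vertex -2.438 0.687 -0.5
vertex -2.113 1.729 -0.226
vertex -2.718 1.119 0.501
endloop
endfacet
facet normal 0.310 -0.838 0.448
outer loop
vertex -2.438 0.687 -0.5
vertex -2.718 1.119 0.501
vertex -3.472 0.526 -0.087
endloop
endfacet
facet normal 0.068 -0.976 -0.209
outer loop
vertex -2.438 0.687 -0.5
vertex -3.472 0.526 -0.087
vertex -3.334 0.769 -1.177
endloop
endfacet
facet normal 0.453 -0.588 -0.670
outer loop
vertex -2.438 0.687 -0.5
vertex -3.334 0.769 -1.177
vertex -2.494 1.513 -1.262
endloop
endfacet
facet normal 0.931 -0.212 -0.298
outer loop
vertex -2.438 0.687 -0.5
vertex -2.494 1.513 -1.262
vertex -2.113 1.729 -0.226
endloop
endfacet
facet normal 0.644 0.231 0.729
outer loop
vertex -2.718 1.119 0.501
vertex -2.113 1.729 -0.226
vertex -2.946 2.211 0.357
endloop
endfacet
facet normal -0.219 -0.533 0.818
outer loop
vertex -3.472 0.526 -0.087
vertex -2.718 1.119 0.501
vertex -3.786 1.467 0.442
endloop
endfacet
facet normal -0.608 -0.755 -0.245
outer loop
vertex -3.334 0.769 -1.177
vertex -3.472 0.526 -0.087
vertex -4.167 1.251 -0.594
endloop
endfacet
facet normal 0.013 -0.128 -0.992
outer loop
vertex -2.494 1.513 -1.262
vertex -3.334 0.769 -1.177
vertex -3.562 1.861 -1.321
endloop
endfacet
facet normal 0.786 0.481 -0.389
outer loop
vertex -2.113 1.729 -0.226
vertex -2.494 1.513 -1.262
vertex -2.808 2.454 -0.733
endloop
endfacet
facet normal -0.135 0.634 -0.761
outer loop
vertex -0.963 -3.062 2.326
vertex -1.45 -2.933 2.52
vertex -1.015 -2.654 2.675
endloop
endfacet
facet normal 0.985 -0.020 0.171
outer loop
vertex -0.963 -3.062 2.326
vertex -1.015 -2.654 2.675
vertex -1.23 -3.967 3.76
endloop
endfacet
facet normal -0.135 0.634 -0.761
outer loop
vertex -1.015 -2.654 2.675
vertex -1.45 -2.933 2.52
vertex -1.502 -2.525 2.869
endloop
endfacet
facet normal 0.431 0.532 0.729
outer loop
vertex -1.015 -2.654 2.675
vertex -1.502 -2.525 2.869
vertex -1.23 -3.967 3.76
endloop
endfacet
facet normal -0.134 0.634 -0.761
outer loop
vertex -1.502 -2.525 2.869
vertex -1.45 -2.933 2.52
vertex -1.937 -2.804 2.713
endloop
endfacet
facet normal -0.517 0.377 0.768
outer loop
vertex -1.502 -2.525 2.869
vertex -1.937 -2.804 2.713
vertex -1.23 -3.967 3.76
endloop
endfacet
facet normal -0.134 0.634 -0.761
outer loop
vertex -1.937 -2.804 2.713
vertex -1.45 -2.933 2.52
vertex -1.885 -3.212 2.364
endloop
endfacet
facet normal -0.911 -0.329 0.249
outer loop
vertex -1.937 -2.804 2.713
vertex -1.885 -3.212 2.364
vertex -1.23 -3.967 3.76
endloop
endfacet
facet normal -0.135 0.635 -0.760
outer loop
vertex -1.885 -3.212 2.364
vertex -1.45 -2.933 2.52
vertex -1.398 -3.341 2.17
endloop
endfacet
facet normal -0.357 -0.881 -0.309
outer loop
vertex -1.885 -3.212 2.364
vertex -1.398 -3.341 2.17
vertex -1.23 -3.967 3.76
endloop
endfacet
facet normal -0.135 0.635 -0.760
outer loop
vertex -1.398 -3.341 2.17
vertex -1.45 -2.933 2.52
vertex -0.963 -3.062 2.326
endloop
endfacet
facet normal 0.591 -0.727 -0.349
outer loop
vertex -1.398 -3.341 2.17
vertex -0.963 -3.062 2.326
vertex -1.23 -3.967 3.76
endloop
endfacet
facet normal -0.307 -0.459 0.834
outer loop
vertex -1.808 -3.251 -0.854
vertex -3.548 -2.468 -1.064
vertex -2.31 -4.617 -1.791
endloop
endfacet
facet normal 0.906 -0.408 0.109
outer loop
vertex -1.932 -4.052 -2.816
vertex -1.808 -3.251 -0.854
vertex -2.31 -4.617 -1.791
endloop
endfacet
facet normal -0.307 -0.459 0.834
outer loop
vertex -2.31 -4.617 -1.791
vertex -3.548 -2.468 -1.064
vertex -4.05 -3.833 -2.0
endloop
endfacet
facet normal -0.290 -0.789 -0.542
outer loop
vertex -4.05 -3.833 -2.0
vertex -1.932 -4.052 -2.816
vertex -2.31 -4.617 -1.791
endloop
endfacet
facet normal 0.290 0.789 0.542
outer loop
vertex -1.808 -3.251 -0.854
vertex -3.17 -1.903 -2.089
vertex -3.548 -2.468 -1.064
endloop
endfacet
facet normal 0.906 -0.408 0.109
outer loop
vertex -1.43 -2.687 -1.88
vertex -1.808 -3.251 -0.854
vertex -1.932 -4.052 -2.816
endloop
endfacet
facet normal 0.291 0.789 0.541
outer loop
vertex -1.43 -2.687 -1.88
vertex -3.17 -1.903 -2.089
vertex -1.808 -3.251 -0.854
endloop
endfacet
facet normal -0.906 0.408 -0.109
outer loop
vertex -3.548 -2.468 -1.064
vertex -3.17 -1.903 -2.089
vertex -4.05 -3.833 -2.0
endloop
endfacet
facet normal -0.290 -0.790 -0.541
outer loop
vertex -3.672 -3.269 -3.026
vertex -1.932 -4.052 -2.816
vertex -4.05 -3.833 -2.0
endloop
endfacet
facet normal -0.906 0.408 -0.110
outer loop
vertex -4.05 -3.833 -2.0
vertex -3.17 -1.903 -2.089
vertex -3.672 -3.269 -3.026
endloop
endfacet
facet normal 0.307 0.459 -0.834
outer loop
vertex -3.672 -3.269 -3.026
vertex -1.43 -2.687 -1.88
vertex -1.932 -4.052 -2.816
endloop
endfacet
facet normal 0.307 0.459 -0.834
outer loop
vertex -3.17 -1.903 -2.089
vertex -1.43 -2.687 -1.88
vertex -3.672 -3.269 -3.026
endloop
endfacet

endsolid


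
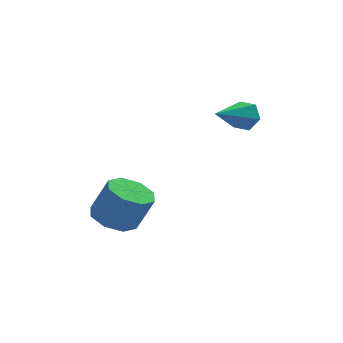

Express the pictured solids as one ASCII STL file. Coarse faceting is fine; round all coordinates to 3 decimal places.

solid 
facet normal 0.587 0.736 -0.336
outer loop
vertex 1.862 2.996 -0.153
vertex 1.463 3.041 -0.751
vertex 1.294 3.439 -0.175
endloop
endfacet
facet normal -0.013 0.033 0.999
outer loop
vertex 1.862 2.996 -0.153
vertex 1.294 3.439 -0.175
vertex 0.377 1.679 -0.129
endloop
endfacet
facet normal 0.587 0.736 -0.337
outer loop
vertex 1.294 3.439 -0.175
vertex 1.463 3.041 -0.751
vertex 0.895 3.484 -0.772
endloop
endfacet
facet normal -0.747 0.403 0.529
outer loop
vertex 1.294 3.439 -0.175
vertex 0.895 3.484 -0.772
vertex 0.377 1.679 -0.129
endloop
endfacet
facet normal 0.587 0.737 -0.335
outer loop
vertex 0.895 3.484 -0.772
vertex 1.463 3.041 -0.751
vertex 1.064 3.087 -1.349
endloop
endfacet
facet normal -0.922 0.135 -0.363
outer loop
vertex 0.895 3.484 -0.772
vertex 1.064 3.087 -1.349
vertex 0.377 1.679 -0.129
endloop
endfacet
facet normal 0.588 0.736 -0.336
outer loop
vertex 1.064 3.087 -1.349
vertex 1.463 3.041 -0.751
vertex 1.631 2.644 -1.327
endloop
endfacet
facet normal -0.363 -0.503 -0.785
outer loop
vertex 1.064 3.087 -1.349
vertex 1.631 2.644 -1.327
vertex 0.377 1.679 -0.129
endloop
endfacet
facet normal 0.587 0.737 -0.337
outer loop
vertex 1.631 2.644 -1.327
vertex 1.463 3.041 -0.751
vertex 2.03 2.599 -0.73
endloop
endfacet
facet normal 0.372 -0.873 -0.314
outer loop
vertex 1.631 2.644 -1.327
vertex 2.03 2.599 -0.73
vertex 0.377 1.679 -0.129
endloop
endfacet
facet normal 0.587 0.737 -0.336
outer loop
vertex 2.03 2.599 -0.73
vertex 1.463 3.041 -0.751
vertex 1.862 2.996 -0.153
endloop
endfacet
facet normal 0.547 -0.607 0.577
outer loop
vertex 2.03 2.599 -0.73
vertex 1.862 2.996 -0.153
vertex 0.377 1.679 -0.129
endloop
endfacet
facet normal -0.414 0.110 -0.904
outer loop
vertex -2.436 0.479 -5.004
vertex -3.213 -0.001 -4.707
vertex -2.947 0.922 -4.716
endloop
endfacet
facet normal 0.588 0.790 -0.172
outer loop
vertex -2.436 0.479 -5.004
vertex -2.947 0.922 -4.716
vertex -1.77 0.3 -3.549
endloop
endfacet
facet normal 0.588 0.790 -0.172
outer loop
vertex -1.77 0.3 -3.549
vertex -2.947 0.922 -4.716
vertex -2.281 0.743 -3.261
endloop
endfacet
facet normal 0.413 -0.111 0.904
outer loop
vertex -1.77 0.3 -3.549
vertex -2.281 0.743 -3.261
vertex -2.547 -0.179 -3.253
endloop
endfacet
facet normal -0.414 0.110 -0.904
outer loop
vertex -2.947 0.922 -4.716
vertex -3.213 -0.001 -4.707
vertex -3.613 0.824 -4.423
endloop
endfacet
facet normal -0.076 0.985 0.156
outer loop
vertex -2.947 0.922 -4.716
vertex -3.613 0.824 -4.423
vertex -2.281 0.743 -3.261
endloop
endfacet
facet normal -0.076 0.985 0.156
outer loop
vertex -2.281 0.743 -3.261
vertex -3.613 0.824 -4.423
vertex -2.948 0.645 -2.968
endloop
endfacet
facet normal 0.413 -0.111 0.904
outer loop
vertex -2.281 0.743 -3.261
vertex -2.948 0.645 -2.968
vertex -2.547 -0.179 -3.253
endloop
endfacet
facet normal -0.413 0.111 -0.904
outer loop
vertex -3.613 0.824 -4.423
vertex -3.213 -0.001 -4.707
vertex -4.045 0.244 -4.297
endloop
endfacet
facet normal -0.695 0.603 0.392
outer loop
vertex -3.613 0.824 -4.423
vertex -4.045 0.244 -4.297
vertex -2.948 0.645 -2.968
endloop
endfacet
facet normal -0.695 0.603 0.392
outer loop
vertex -2.948 0.645 -2.968
vertex -4.045 0.244 -4.297
vertex -3.38 0.065 -2.842
endloop
endfacet
facet normal 0.413 -0.111 0.904
outer loop
vertex -2.948 0.645 -2.968
vertex -3.38 0.065 -2.842
vertex -2.547 -0.179 -3.253
endloop
endfacet
facet normal -0.413 0.111 -0.904
outer loop
vertex -4.045 0.244 -4.297
vertex -3.213 -0.001 -4.707
vertex -3.99 -0.48 -4.411
endloop
endfacet
facet normal -0.908 -0.132 0.399
outer loop
vertex -4.045 0.244 -4.297
vertex -3.99 -0.48 -4.411
vertex -3.38 0.065 -2.842
endloop
endfacet
facet normal -0.907 -0.133 0.399
outer loop
vertex -3.38 0.065 -2.842
vertex -3.99 -0.48 -4.411
vertex -3.324 -0.659 -2.956
endloop
endfacet
facet normal 0.414 -0.110 0.904
outer loop
vertex -3.38 0.065 -2.842
vertex -3.324 -0.659 -2.956
vertex -2.547 -0.179 -3.253
endloop
endfacet
facet normal -0.413 0.111 -0.904
outer loop
vertex -3.99 -0.48 -4.411
vertex -3.213 -0.001 -4.707
vertex -3.479 -0.923 -4.699
endloop
endfacet
facet normal -0.588 -0.790 0.172
outer loop
vertex -3.99 -0.48 -4.411
vertex -3.479 -0.923 -4.699
vertex -3.324 -0.659 -2.956
endloop
endfacet
facet normal -0.588 -0.790 0.172
outer loop
vertex -3.324 -0.659 -2.956
vertex -3.479 -0.923 -4.699
vertex -2.813 -1.102 -3.244
endloop
endfacet
facet normal 0.414 -0.110 0.904
outer loop
vertex -3.324 -0.659 -2.956
vertex -2.813 -1.102 -3.244
vertex -2.547 -0.179 -3.253
endloop
endfacet
facet normal -0.413 0.111 -0.904
outer loop
vertex -3.479 -0.923 -4.699
vertex -3.213 -0.001 -4.707
vertex -2.812 -0.825 -4.992
endloop
endfacet
facet normal 0.076 -0.985 -0.156
outer loop
vertex -3.479 -0.923 -4.699
vertex -2.812 -0.825 -4.992
vertex -2.813 -1.102 -3.244
endloop
endfacet
facet normal 0.076 -0.985 -0.156
outer loop
vertex -2.813 -1.102 -3.244
vertex -2.812 -0.825 -4.992
vertex -2.147 -1.004 -3.537
endloop
endfacet
facet normal 0.414 -0.110 0.904
outer loop
vertex -2.813 -1.102 -3.244
vertex -2.147 -1.004 -3.537
vertex -2.547 -0.179 -3.253
endloop
endfacet
facet normal -0.413 0.111 -0.904
outer loop
vertex -2.812 -0.825 -4.992
vertex -3.213 -0.001 -4.707
vertex -2.38 -0.245 -5.118
endloop
endfacet
facet normal 0.695 -0.603 -0.392
outer loop
vertex -2.812 -0.825 -4.992
vertex -2.38 -0.245 -5.118
vertex -2.147 -1.004 -3.537
endloop
endfacet
facet normal 0.695 -0.603 -0.392
outer loop
vertex -2.147 -1.004 -3.537
vertex -2.38 -0.245 -5.118
vertex -1.715 -0.424 -3.663
endloop
endfacet
facet normal 0.413 -0.111 0.904
outer loop
vertex -2.147 -1.004 -3.537
vertex -1.715 -0.424 -3.663
vertex -2.547 -0.179 -3.253
endloop
endfacet
facet normal -0.414 0.110 -0.904
outer loop
vertex -2.38 -0.245 -5.118
vertex -3.213 -0.001 -4.707
vertex -2.436 0.479 -5.004
endloop
endfacet
facet normal 0.908 0.133 -0.398
outer loop
vertex -2.38 -0.245 -5.118
vertex -2.436 0.479 -5.004
vertex -1.715 -0.424 -3.663
endloop
endfacet
facet normal 0.907 0.132 -0.399
outer loop
vertex -1.715 -0.424 -3.663
vertex -2.436 0.479 -5.004
vertex -1.77 0.3 -3.549
endloop
endfacet
facet normal 0.413 -0.111 0.904
outer loop
vertex -1.715 -0.424 -3.663
vertex -1.77 0.3 -3.549
vertex -2.547 -0.179 -3.253
endloop
endfacet

endsolid


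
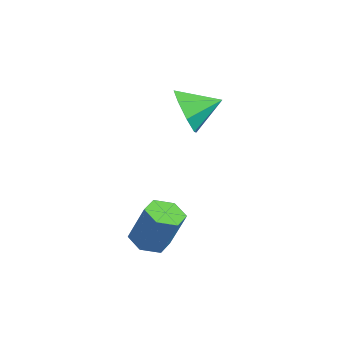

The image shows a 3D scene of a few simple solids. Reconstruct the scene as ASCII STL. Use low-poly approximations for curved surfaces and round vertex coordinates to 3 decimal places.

solid 
facet normal -0.190 -0.913 -0.361
outer loop
vertex -2.886 1.573 1.121
vertex -3.33 1.93 0.451
vertex -2.492 1.701 0.59
endloop
endfacet
facet normal 0.755 0.229 0.615
outer loop
vertex -2.886 1.573 1.121
vertex -2.492 1.701 0.59
vertex -3.11 2.99 0.869
endloop
endfacet
facet normal -0.189 -0.913 -0.362
outer loop
vertex -2.492 1.701 0.59
vertex -3.33 1.93 0.451
vertex -2.589 1.964 -0.023
endloop
endfacet
facet normal 0.904 0.425 0.039
outer loop
vertex -2.492 1.701 0.59
vertex -2.589 1.964 -0.023
vertex -3.11 2.99 0.869
endloop
endfacet
facet normal -0.189 -0.913 -0.361
outer loop
vertex -2.589 1.964 -0.023
vertex -3.33 1.93 0.451
vertex -3.12 2.206 -0.358
endloop
endfacet
facet normal 0.587 0.680 -0.439
outer loop
vertex -2.589 1.964 -0.023
vertex -3.12 2.206 -0.358
vertex -3.11 2.99 0.869
endloop
endfacet
facet normal -0.191 -0.913 -0.361
outer loop
vertex -3.12 2.206 -0.358
vertex -3.33 1.93 0.451
vertex -3.774 2.288 -0.22
endloop
endfacet
facet normal -0.008 0.843 -0.538
outer loop
vertex -3.12 2.206 -0.358
vertex -3.774 2.288 -0.22
vertex -3.11 2.99 0.869
endloop
endfacet
facet normal -0.189 -0.913 -0.362
outer loop
vertex -3.774 2.288 -0.22
vertex -3.33 1.93 0.451
vertex -4.168 2.159 0.312
endloop
endfacet
facet normal -0.538 0.819 -0.200
outer loop
vertex -3.774 2.288 -0.22
vertex -4.168 2.159 0.312
vertex -3.11 2.99 0.869
endloop
endfacet
facet normal -0.190 -0.913 -0.361
outer loop
vertex -4.168 2.159 0.312
vertex -3.33 1.93 0.451
vertex -4.071 1.897 0.924
endloop
endfacet
facet normal -0.687 0.623 0.375
outer loop
vertex -4.168 2.159 0.312
vertex -4.071 1.897 0.924
vertex -3.11 2.99 0.869
endloop
endfacet
facet normal -0.190 -0.913 -0.361
outer loop
vertex -4.071 1.897 0.924
vertex -3.33 1.93 0.451
vertex -3.54 1.654 1.259
endloop
endfacet
facet normal -0.370 0.368 0.853
outer loop
vertex -4.071 1.897 0.924
vertex -3.54 1.654 1.259
vertex -3.11 2.99 0.869
endloop
endfacet
facet normal -0.189 -0.913 -0.361
outer loop
vertex -3.54 1.654 1.259
vertex -3.33 1.93 0.451
vertex -2.886 1.573 1.121
endloop
endfacet
facet normal 0.226 0.205 0.952
outer loop
vertex -3.54 1.654 1.259
vertex -2.886 1.573 1.121
vertex -3.11 2.99 0.869
endloop
endfacet
facet normal -0.293 -0.257 -0.921
outer loop
vertex 0.081 -0.498 -2.888
vertex -0.383 -0.088 -2.855
vertex 0.169 0.085 -3.079
endloop
endfacet
facet normal 0.945 -0.221 -0.240
outer loop
vertex 0.081 -0.498 -2.888
vertex 0.169 0.085 -3.079
vertex 0.486 -0.143 -1.618
endloop
endfacet
facet normal 0.945 -0.221 -0.240
outer loop
vertex 0.486 -0.143 -1.618
vertex 0.169 0.085 -3.079
vertex 0.574 0.44 -1.809
endloop
endfacet
facet normal 0.294 0.257 0.921
outer loop
vertex 0.486 -0.143 -1.618
vertex 0.574 0.44 -1.809
vertex 0.023 0.268 -1.585
endloop
endfacet
facet normal -0.293 -0.259 -0.921
outer loop
vertex 0.169 0.085 -3.079
vertex -0.383 -0.088 -2.855
vertex -0.294 0.495 -3.047
endloop
endfacet
facet normal 0.596 0.703 -0.387
outer loop
vertex 0.169 0.085 -3.079
vertex -0.294 0.495 -3.047
vertex 0.574 0.44 -1.809
endloop
endfacet
facet normal 0.597 0.703 -0.387
outer loop
vertex 0.574 0.44 -1.809
vertex -0.294 0.495 -3.047
vertex 0.111 0.851 -1.776
endloop
endfacet
facet normal 0.294 0.257 0.921
outer loop
vertex 0.574 0.44 -1.809
vertex 0.111 0.851 -1.776
vertex 0.023 0.268 -1.585
endloop
endfacet
facet normal -0.295 -0.258 -0.920
outer loop
vertex -0.294 0.495 -3.047
vertex -0.383 -0.088 -2.855
vertex -0.846 0.323 -2.822
endloop
endfacet
facet normal -0.349 0.925 -0.148
outer loop
vertex -0.294 0.495 -3.047
vertex -0.846 0.323 -2.822
vertex 0.111 0.851 -1.776
endloop
endfacet
facet normal -0.350 0.925 -0.147
outer loop
vertex 0.111 0.851 -1.776
vertex -0.846 0.323 -2.822
vertex -0.441 0.678 -1.552
endloop
endfacet
facet normal 0.293 0.257 0.921
outer loop
vertex 0.111 0.851 -1.776
vertex -0.441 0.678 -1.552
vertex 0.023 0.268 -1.585
endloop
endfacet
facet normal -0.294 -0.257 -0.921
outer loop
vertex -0.846 0.323 -2.822
vertex -0.383 -0.088 -2.855
vertex -0.934 -0.26 -2.631
endloop
endfacet
facet normal -0.945 0.221 0.240
outer loop
vertex -0.846 0.323 -2.822
vertex -0.934 -0.26 -2.631
vertex -0.441 0.678 -1.552
endloop
endfacet
facet normal -0.945 0.221 0.240
outer loop
vertex -0.441 0.678 -1.552
vertex -0.934 -0.26 -2.631
vertex -0.529 0.095 -1.361
endloop
endfacet
facet normal 0.293 0.257 0.921
outer loop
vertex -0.441 0.678 -1.552
vertex -0.529 0.095 -1.361
vertex 0.023 0.268 -1.585
endloop
endfacet
facet normal -0.294 -0.257 -0.921
outer loop
vertex -0.934 -0.26 -2.631
vertex -0.383 -0.088 -2.855
vertex -0.471 -0.671 -2.664
endloop
endfacet
facet normal -0.597 -0.703 0.387
outer loop
vertex -0.934 -0.26 -2.631
vertex -0.471 -0.671 -2.664
vertex -0.529 0.095 -1.361
endloop
endfacet
facet normal -0.596 -0.703 0.387
outer loop
vertex -0.529 0.095 -1.361
vertex -0.471 -0.671 -2.664
vertex -0.066 -0.315 -1.393
endloop
endfacet
facet normal 0.293 0.259 0.921
outer loop
vertex -0.529 0.095 -1.361
vertex -0.066 -0.315 -1.393
vertex 0.023 0.268 -1.585
endloop
endfacet
facet normal -0.293 -0.257 -0.921
outer loop
vertex -0.471 -0.671 -2.664
vertex -0.383 -0.088 -2.855
vertex 0.081 -0.498 -2.888
endloop
endfacet
facet normal 0.350 -0.925 0.148
outer loop
vertex -0.471 -0.671 -2.664
vertex 0.081 -0.498 -2.888
vertex -0.066 -0.315 -1.393
endloop
endfacet
facet normal 0.349 -0.926 0.148
outer loop
vertex -0.066 -0.315 -1.393
vertex 0.081 -0.498 -2.888
vertex 0.486 -0.143 -1.618
endloop
endfacet
facet normal 0.295 0.258 0.920
outer loop
vertex -0.066 -0.315 -1.393
vertex 0.486 -0.143 -1.618
vertex 0.023 0.268 -1.585
endloop
endfacet

endsolid


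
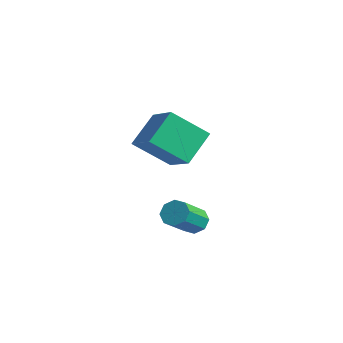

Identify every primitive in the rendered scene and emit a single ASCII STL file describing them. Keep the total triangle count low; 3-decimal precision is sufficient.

solid 
facet normal -0.494 -0.610 0.620
outer loop
vertex -2.814 1.347 3.62
vertex -4.541 1.735 2.625
vertex -2.472 -0.114 2.454
endloop
endfacet
facet normal 0.850 -0.192 0.490
outer loop
vertex -1.419 1.185 1.135
vertex -2.814 1.347 3.62
vertex -2.472 -0.114 2.454
endloop
endfacet
facet normal -0.494 -0.610 0.620
outer loop
vertex -2.472 -0.114 2.454
vertex -4.541 1.735 2.625
vertex -4.198 0.274 1.46
endloop
endfacet
facet normal 0.180 -0.769 -0.613
outer loop
vertex -4.198 0.274 1.46
vertex -1.419 1.185 1.135
vertex -2.472 -0.114 2.454
endloop
endfacet
facet normal -0.181 0.769 0.613
outer loop
vertex -2.814 1.347 3.62
vertex -3.488 3.034 1.306
vertex -4.541 1.735 2.625
endloop
endfacet
facet normal 0.851 -0.191 0.490
outer loop
vertex -1.762 2.646 2.3
vertex -2.814 1.347 3.62
vertex -1.419 1.185 1.135
endloop
endfacet
facet normal -0.180 0.769 0.613
outer loop
vertex -1.762 2.646 2.3
vertex -3.488 3.034 1.306
vertex -2.814 1.347 3.62
endloop
endfacet
facet normal -0.850 0.191 -0.490
outer loop
vertex -4.541 1.735 2.625
vertex -3.488 3.034 1.306
vertex -4.198 0.274 1.46
endloop
endfacet
facet normal 0.180 -0.769 -0.613
outer loop
vertex -3.146 1.573 0.14
vertex -1.419 1.185 1.135
vertex -4.198 0.274 1.46
endloop
endfacet
facet normal -0.851 0.192 -0.490
outer loop
vertex -4.198 0.274 1.46
vertex -3.488 3.034 1.306
vertex -3.146 1.573 0.14
endloop
endfacet
facet normal 0.494 0.610 -0.620
outer loop
vertex -3.146 1.573 0.14
vertex -1.762 2.646 2.3
vertex -1.419 1.185 1.135
endloop
endfacet
facet normal 0.494 0.610 -0.620
outer loop
vertex -3.488 3.034 1.306
vertex -1.762 2.646 2.3
vertex -3.146 1.573 0.14
endloop
endfacet
facet normal -0.203 0.739 -0.642
outer loop
vertex 2.111 -0.865 -0.446
vertex 1.467 -0.882 -0.262
vertex 2.011 -0.551 -0.053
endloop
endfacet
facet normal 0.960 0.280 0.020
outer loop
vertex 2.111 -0.865 -0.446
vertex 2.011 -0.551 -0.053
vertex 2.477 -2.201 0.719
endloop
endfacet
facet normal 0.960 0.280 0.020
outer loop
vertex 2.477 -2.201 0.719
vertex 2.011 -0.551 -0.053
vertex 2.377 -1.887 1.111
endloop
endfacet
facet normal 0.202 -0.739 0.643
outer loop
vertex 2.477 -2.201 0.719
vertex 2.377 -1.887 1.111
vertex 1.833 -2.218 0.902
endloop
endfacet
facet normal -0.202 0.738 -0.644
outer loop
vertex 2.011 -0.551 -0.053
vertex 1.467 -0.882 -0.262
vertex 1.592 -0.43 0.217
endloop
endfacet
facet normal 0.540 0.632 0.555
outer loop
vertex 2.011 -0.551 -0.053
vertex 1.592 -0.43 0.217
vertex 2.377 -1.887 1.111
endloop
endfacet
facet normal 0.539 0.632 0.557
outer loop
vertex 2.377 -1.887 1.111
vertex 1.592 -0.43 0.217
vertex 1.957 -1.767 1.381
endloop
endfacet
facet normal 0.202 -0.739 0.643
outer loop
vertex 2.377 -1.887 1.111
vertex 1.957 -1.767 1.381
vertex 1.833 -2.218 0.902
endloop
endfacet
facet normal -0.201 0.738 -0.644
outer loop
vertex 1.592 -0.43 0.217
vertex 1.467 -0.882 -0.262
vertex 1.099 -0.574 0.206
endloop
endfacet
facet normal -0.196 0.613 0.765
outer loop
vertex 1.592 -0.43 0.217
vertex 1.099 -0.574 0.206
vertex 1.957 -1.767 1.381
endloop
endfacet
facet normal -0.195 0.613 0.765
outer loop
vertex 1.957 -1.767 1.381
vertex 1.099 -0.574 0.206
vertex 1.465 -1.911 1.371
endloop
endfacet
facet normal 0.203 -0.739 0.643
outer loop
vertex 1.957 -1.767 1.381
vertex 1.465 -1.911 1.371
vertex 1.833 -2.218 0.902
endloop
endfacet
facet normal -0.203 0.737 -0.645
outer loop
vertex 1.099 -0.574 0.206
vertex 1.467 -0.882 -0.262
vertex 0.823 -0.899 -0.079
endloop
endfacet
facet normal -0.818 0.234 0.525
outer loop
vertex 1.099 -0.574 0.206
vertex 0.823 -0.899 -0.079
vertex 1.465 -1.911 1.371
endloop
endfacet
facet normal -0.818 0.234 0.526
outer loop
vertex 1.465 -1.911 1.371
vertex 0.823 -0.899 -0.079
vertex 1.189 -2.235 1.086
endloop
endfacet
facet normal 0.203 -0.739 0.643
outer loop
vertex 1.465 -1.911 1.371
vertex 1.189 -2.235 1.086
vertex 1.833 -2.218 0.902
endloop
endfacet
facet normal -0.202 0.739 -0.643
outer loop
vertex 0.823 -0.899 -0.079
vertex 1.467 -0.882 -0.262
vertex 0.923 -1.213 -0.471
endloop
endfacet
facet normal -0.960 -0.280 -0.020
outer loop
vertex 0.823 -0.899 -0.079
vertex 0.923 -1.213 -0.471
vertex 1.189 -2.235 1.086
endloop
endfacet
facet normal -0.960 -0.280 -0.020
outer loop
vertex 1.189 -2.235 1.086
vertex 0.923 -1.213 -0.471
vertex 1.289 -2.549 0.693
endloop
endfacet
facet normal 0.203 -0.739 0.642
outer loop
vertex 1.189 -2.235 1.086
vertex 1.289 -2.549 0.693
vertex 1.833 -2.218 0.902
endloop
endfacet
facet normal -0.202 0.739 -0.643
outer loop
vertex 0.923 -1.213 -0.471
vertex 1.467 -0.882 -0.262
vertex 1.343 -1.333 -0.741
endloop
endfacet
facet normal -0.539 -0.633 -0.557
outer loop
vertex 0.923 -1.213 -0.471
vertex 1.343 -1.333 -0.741
vertex 1.289 -2.549 0.693
endloop
endfacet
facet normal -0.541 -0.632 -0.556
outer loop
vertex 1.289 -2.549 0.693
vertex 1.343 -1.333 -0.741
vertex 1.708 -2.67 0.423
endloop
endfacet
facet normal 0.202 -0.738 0.644
outer loop
vertex 1.289 -2.549 0.693
vertex 1.708 -2.67 0.423
vertex 1.833 -2.218 0.902
endloop
endfacet
facet normal -0.203 0.739 -0.643
outer loop
vertex 1.343 -1.333 -0.741
vertex 1.467 -0.882 -0.262
vertex 1.835 -1.189 -0.731
endloop
endfacet
facet normal 0.195 -0.613 -0.765
outer loop
vertex 1.343 -1.333 -0.741
vertex 1.835 -1.189 -0.731
vertex 1.708 -2.67 0.423
endloop
endfacet
facet normal 0.196 -0.613 -0.765
outer loop
vertex 1.708 -2.67 0.423
vertex 1.835 -1.189 -0.731
vertex 2.201 -2.526 0.434
endloop
endfacet
facet normal 0.201 -0.738 0.644
outer loop
vertex 1.708 -2.67 0.423
vertex 2.201 -2.526 0.434
vertex 1.833 -2.218 0.902
endloop
endfacet
facet normal -0.203 0.739 -0.643
outer loop
vertex 1.835 -1.189 -0.731
vertex 1.467 -0.882 -0.262
vertex 2.111 -0.865 -0.446
endloop
endfacet
facet normal 0.818 -0.234 -0.526
outer loop
vertex 1.835 -1.189 -0.731
vertex 2.111 -0.865 -0.446
vertex 2.201 -2.526 0.434
endloop
endfacet
facet normal 0.818 -0.234 -0.525
outer loop
vertex 2.201 -2.526 0.434
vertex 2.111 -0.865 -0.446
vertex 2.477 -2.201 0.719
endloop
endfacet
facet normal 0.203 -0.737 0.645
outer loop
vertex 2.201 -2.526 0.434
vertex 2.477 -2.201 0.719
vertex 1.833 -2.218 0.902
endloop
endfacet

endsolid


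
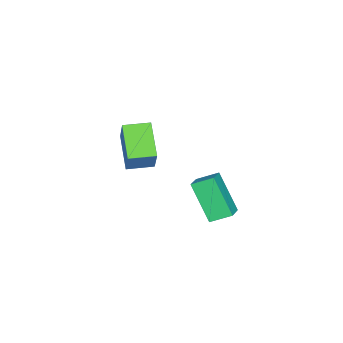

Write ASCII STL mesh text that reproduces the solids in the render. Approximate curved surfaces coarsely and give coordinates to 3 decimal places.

solid 
facet normal -0.897 -0.125 -0.424
outer loop
vertex -1.756 2.995 -0.465
vertex -1.196 4.059 -1.962
vertex -1.417 2.156 -0.935
endloop
endfacet
facet normal -0.292 -0.555 0.779
outer loop
vertex -0.664 2.261 -0.578
vertex -1.756 2.995 -0.465
vertex -1.417 2.156 -0.935
endloop
endfacet
facet normal -0.897 -0.125 -0.424
outer loop
vertex -1.417 2.156 -0.935
vertex -1.196 4.059 -1.962
vertex -0.857 3.22 -2.432
endloop
endfacet
facet normal 0.333 -0.823 -0.460
outer loop
vertex -0.857 3.22 -2.432
vertex -0.664 2.261 -0.578
vertex -1.417 2.156 -0.935
endloop
endfacet
facet normal -0.333 0.823 0.460
outer loop
vertex -1.756 2.995 -0.465
vertex -0.443 4.164 -1.605
vertex -1.196 4.059 -1.962
endloop
endfacet
facet normal -0.292 -0.555 0.779
outer loop
vertex -1.003 3.1 -0.108
vertex -1.756 2.995 -0.465
vertex -0.664 2.261 -0.578
endloop
endfacet
facet normal -0.333 0.823 0.460
outer loop
vertex -1.003 3.1 -0.108
vertex -0.443 4.164 -1.605
vertex -1.756 2.995 -0.465
endloop
endfacet
facet normal 0.292 0.555 -0.779
outer loop
vertex -1.196 4.059 -1.962
vertex -0.443 4.164 -1.605
vertex -0.857 3.22 -2.432
endloop
endfacet
facet normal 0.333 -0.823 -0.460
outer loop
vertex -0.104 3.325 -2.075
vertex -0.664 2.261 -0.578
vertex -0.857 3.22 -2.432
endloop
endfacet
facet normal 0.292 0.555 -0.779
outer loop
vertex -0.857 3.22 -2.432
vertex -0.443 4.164 -1.605
vertex -0.104 3.325 -2.075
endloop
endfacet
facet normal 0.897 0.125 0.424
outer loop
vertex -0.104 3.325 -2.075
vertex -1.003 3.1 -0.108
vertex -0.664 2.261 -0.578
endloop
endfacet
facet normal 0.897 0.125 0.424
outer loop
vertex -0.443 4.164 -1.605
vertex -1.003 3.1 -0.108
vertex -0.104 3.325 -2.075
endloop
endfacet
facet normal -0.566 0.824 0.001
outer loop
vertex -4.348 -1.227 -0.966
vertex -3.056 -0.338 -1.786
vertex -4.929 -1.624 -2.313
endloop
endfacet
facet normal -0.731 -0.502 0.463
outer loop
vertex -4.244 -2.622 -2.314
vertex -4.348 -1.227 -0.966
vertex -4.929 -1.624 -2.313
endloop
endfacet
facet normal -0.566 0.824 0.001
outer loop
vertex -4.929 -1.624 -2.313
vertex -3.056 -0.338 -1.786
vertex -3.637 -0.736 -3.133
endloop
endfacet
facet normal -0.383 -0.262 -0.886
outer loop
vertex -3.637 -0.736 -3.133
vertex -4.244 -2.622 -2.314
vertex -4.929 -1.624 -2.313
endloop
endfacet
facet normal 0.382 0.262 0.886
outer loop
vertex -4.348 -1.227 -0.966
vertex -2.371 -1.336 -1.787
vertex -3.056 -0.338 -1.786
endloop
endfacet
facet normal -0.730 -0.502 0.463
outer loop
vertex -3.663 -2.224 -0.967
vertex -4.348 -1.227 -0.966
vertex -4.244 -2.622 -2.314
endloop
endfacet
facet normal 0.382 0.262 0.886
outer loop
vertex -3.663 -2.224 -0.967
vertex -2.371 -1.336 -1.787
vertex -4.348 -1.227 -0.966
endloop
endfacet
facet normal 0.730 0.502 -0.463
outer loop
vertex -3.056 -0.338 -1.786
vertex -2.371 -1.336 -1.787
vertex -3.637 -0.736 -3.133
endloop
endfacet
facet normal -0.382 -0.262 -0.886
outer loop
vertex -2.952 -1.733 -3.134
vertex -4.244 -2.622 -2.314
vertex -3.637 -0.736 -3.133
endloop
endfacet
facet normal 0.730 0.502 -0.463
outer loop
vertex -3.637 -0.736 -3.133
vertex -2.371 -1.336 -1.787
vertex -2.952 -1.733 -3.134
endloop
endfacet
facet normal 0.566 -0.824 -0.001
outer loop
vertex -2.952 -1.733 -3.134
vertex -3.663 -2.224 -0.967
vertex -4.244 -2.622 -2.314
endloop
endfacet
facet normal 0.566 -0.824 -0.001
outer loop
vertex -2.371 -1.336 -1.787
vertex -3.663 -2.224 -0.967
vertex -2.952 -1.733 -3.134
endloop
endfacet

endsolid


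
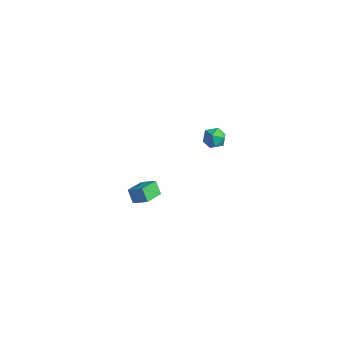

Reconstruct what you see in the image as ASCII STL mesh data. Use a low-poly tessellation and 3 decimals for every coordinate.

solid 
facet normal -0.990 0.087 0.111
outer loop
vertex 2.93 2.669 3.592
vertex 3.013 2.684 4.323
vertex 3.025 3.312 3.938
endloop
endfacet
facet normal -0.775 0.385 -0.502
outer loop
vertex 2.93 2.669 3.592
vertex 3.025 3.312 3.938
vertex 3.372 3.182 3.303
endloop
endfacet
facet normal -0.446 -0.116 -0.888
outer loop
vertex 2.93 2.669 3.592
vertex 3.372 3.182 3.303
vertex 3.574 2.474 3.294
endloop
endfacet
facet normal -0.458 -0.726 -0.514
outer loop
vertex 2.93 2.669 3.592
vertex 3.574 2.474 3.294
vertex 3.352 2.167 3.925
endloop
endfacet
facet normal -0.794 -0.599 0.102
outer loop
vertex 2.93 2.669 3.592
vertex 3.352 2.167 3.925
vertex 3.013 2.684 4.323
endloop
endfacet
facet normal -0.295 0.891 -0.344
outer loop
vertex 3.372 3.182 3.303
vertex 3.025 3.312 3.938
vertex 3.728 3.513 3.855
endloop
endfacet
facet normal -0.646 0.408 0.646
outer loop
vertex 3.025 3.312 3.938
vertex 3.013 2.684 4.323
vertex 3.506 3.206 4.486
endloop
endfacet
facet normal -0.328 -0.702 0.632
outer loop
vertex 3.013 2.684 4.323
vertex 3.352 2.167 3.925
vertex 3.708 2.498 4.477
endloop
endfacet
facet normal 0.216 -0.906 -0.365
outer loop
vertex 3.352 2.167 3.925
vertex 3.574 2.474 3.294
vertex 4.055 2.368 3.842
endloop
endfacet
facet normal 0.236 0.080 -0.969
outer loop
vertex 3.574 2.474 3.294
vertex 3.372 3.182 3.303
vertex 4.067 2.996 3.457
endloop
endfacet
facet normal 0.458 0.726 0.514
outer loop
vertex 4.15 3.011 4.188
vertex 3.728 3.513 3.855
vertex 3.506 3.206 4.486
endloop
endfacet
facet normal 0.446 0.116 0.888
outer loop
vertex 4.15 3.011 4.188
vertex 3.506 3.206 4.486
vertex 3.708 2.498 4.477
endloop
endfacet
facet normal 0.775 -0.385 0.502
outer loop
vertex 4.15 3.011 4.188
vertex 3.708 2.498 4.477
vertex 4.055 2.368 3.842
endloop
endfacet
facet normal 0.990 -0.087 -0.111
outer loop
vertex 4.15 3.011 4.188
vertex 4.055 2.368 3.842
vertex 4.067 2.996 3.457
endloop
endfacet
facet normal 0.794 0.599 -0.102
outer loop
vertex 4.15 3.011 4.188
vertex 4.067 2.996 3.457
vertex 3.728 3.513 3.855
endloop
endfacet
facet normal -0.216 0.906 0.365
outer loop
vertex 3.506 3.206 4.486
vertex 3.728 3.513 3.855
vertex 3.025 3.312 3.938
endloop
endfacet
facet normal -0.236 -0.080 0.969
outer loop
vertex 3.708 2.498 4.477
vertex 3.506 3.206 4.486
vertex 3.013 2.684 4.323
endloop
endfacet
facet normal 0.295 -0.891 0.344
outer loop
vertex 4.055 2.368 3.842
vertex 3.708 2.498 4.477
vertex 3.352 2.167 3.925
endloop
endfacet
facet normal 0.646 -0.408 -0.646
outer loop
vertex 4.067 2.996 3.457
vertex 4.055 2.368 3.842
vertex 3.574 2.474 3.294
endloop
endfacet
facet normal 0.328 0.702 -0.632
outer loop
vertex 3.728 3.513 3.855
vertex 4.067 2.996 3.457
vertex 3.372 3.182 3.303
endloop
endfacet
facet normal -0.568 0.141 0.811
outer loop
vertex -0.822 1.676 -3.09
vertex -0.991 2.931 -3.426
vertex -1.708 1.403 -3.663
endloop
endfacet
facet normal 0.129 -0.958 0.257
outer loop
vertex -1.169 1.269 -4.434
vertex -0.822 1.676 -3.09
vertex -1.708 1.403 -3.663
endloop
endfacet
facet normal -0.568 0.141 0.811
outer loop
vertex -1.708 1.403 -3.663
vertex -0.991 2.931 -3.426
vertex -1.877 2.658 -3.999
endloop
endfacet
facet normal -0.813 -0.250 -0.525
outer loop
vertex -1.877 2.658 -3.999
vertex -1.169 1.269 -4.434
vertex -1.708 1.403 -3.663
endloop
endfacet
facet normal 0.813 0.250 0.525
outer loop
vertex -0.822 1.676 -3.09
vertex -0.452 2.797 -4.197
vertex -0.991 2.931 -3.426
endloop
endfacet
facet normal 0.129 -0.958 0.257
outer loop
vertex -0.283 1.542 -3.861
vertex -0.822 1.676 -3.09
vertex -1.169 1.269 -4.434
endloop
endfacet
facet normal 0.813 0.250 0.525
outer loop
vertex -0.283 1.542 -3.861
vertex -0.452 2.797 -4.197
vertex -0.822 1.676 -3.09
endloop
endfacet
facet normal -0.129 0.958 -0.257
outer loop
vertex -0.991 2.931 -3.426
vertex -0.452 2.797 -4.197
vertex -1.877 2.658 -3.999
endloop
endfacet
facet normal -0.813 -0.250 -0.525
outer loop
vertex -1.338 2.524 -4.77
vertex -1.169 1.269 -4.434
vertex -1.877 2.658 -3.999
endloop
endfacet
facet normal -0.129 0.958 -0.257
outer loop
vertex -1.877 2.658 -3.999
vertex -0.452 2.797 -4.197
vertex -1.338 2.524 -4.77
endloop
endfacet
facet normal 0.568 -0.141 -0.811
outer loop
vertex -1.338 2.524 -4.77
vertex -0.283 1.542 -3.861
vertex -1.169 1.269 -4.434
endloop
endfacet
facet normal 0.568 -0.141 -0.811
outer loop
vertex -0.452 2.797 -4.197
vertex -0.283 1.542 -3.861
vertex -1.338 2.524 -4.77
endloop
endfacet

endsolid
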